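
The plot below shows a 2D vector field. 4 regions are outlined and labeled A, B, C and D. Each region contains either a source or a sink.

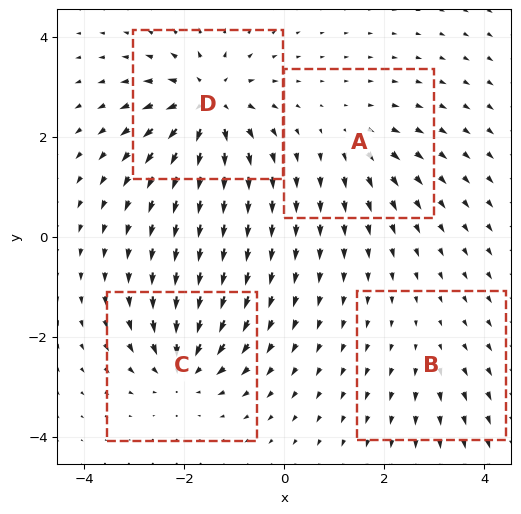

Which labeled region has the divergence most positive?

D

Divergence at each region's feature centre — A: about +4, B: about +2, C: about -6, D: about +8. Region D is most positive.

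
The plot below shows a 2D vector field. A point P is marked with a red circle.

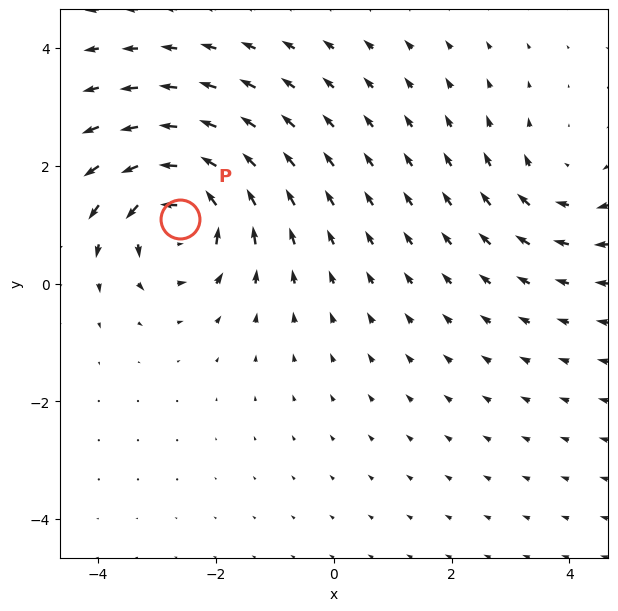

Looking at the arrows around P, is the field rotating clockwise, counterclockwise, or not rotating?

counterclockwise

Near P at (-2.6, 1.1) the arrows circulate counterclockwise. The curl (z-component) there is about +6; positive curl means counterclockwise rotation.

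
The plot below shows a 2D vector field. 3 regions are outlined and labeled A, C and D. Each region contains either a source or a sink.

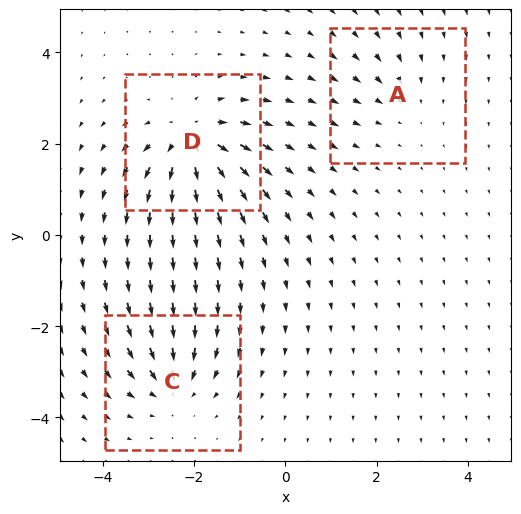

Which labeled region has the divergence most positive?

D

Divergence at each region's feature centre — A: about -2, C: about -4, D: about +6. Region D is most positive.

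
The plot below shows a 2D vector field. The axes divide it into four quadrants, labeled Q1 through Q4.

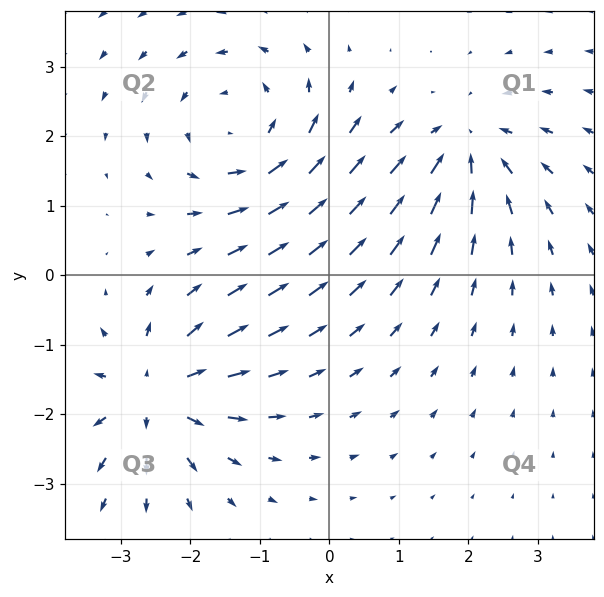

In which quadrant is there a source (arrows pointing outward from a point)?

Q3

The source sits at approximately (-2.5, -1.7), which lies in quadrant Q3. The divergence there is about +4, positive as expected for a source.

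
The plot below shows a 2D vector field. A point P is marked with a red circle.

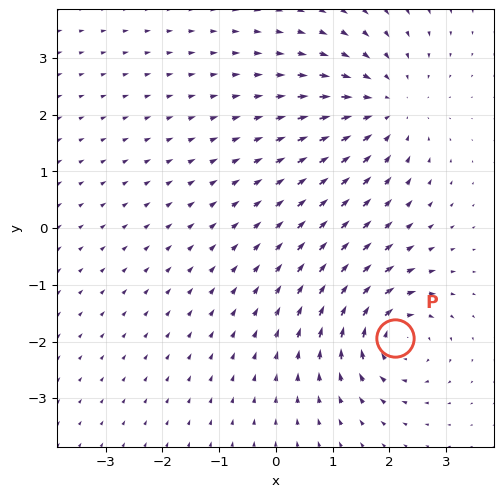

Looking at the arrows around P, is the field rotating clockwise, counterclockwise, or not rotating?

Near P at (2.1, -1.9) the arrows circulate clockwise. The curl (z-component) there is about -6; negative curl means clockwise rotation.

clockwise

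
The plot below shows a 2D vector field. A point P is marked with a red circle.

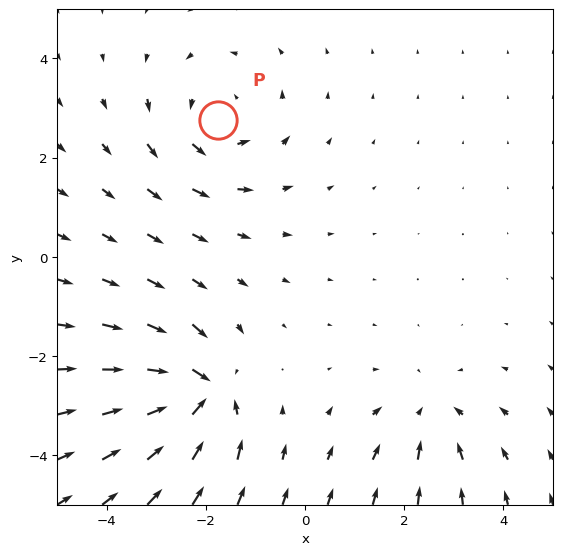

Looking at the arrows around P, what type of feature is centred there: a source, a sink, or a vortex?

At P (-1.8, 2.8) the arrows circulate counterclockwise. Divergence ≈0, curl about +3 — near-zero divergence with nonzero curl is a vortex.

vortex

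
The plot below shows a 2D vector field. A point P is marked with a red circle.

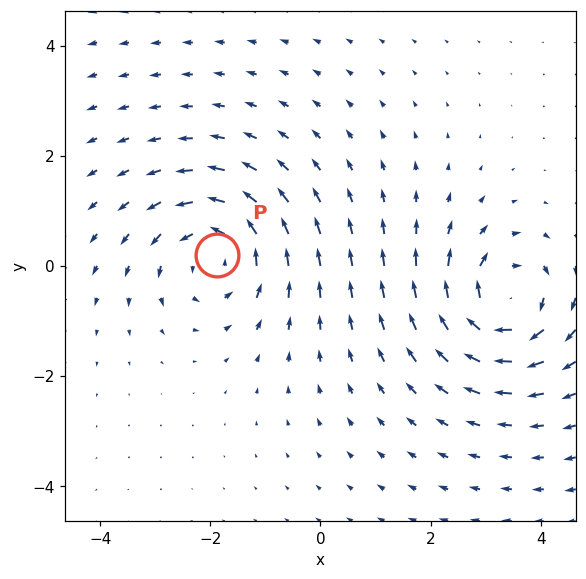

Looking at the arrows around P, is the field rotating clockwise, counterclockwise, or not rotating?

Near P at (-1.9, 0.2) the arrows circulate counterclockwise. The curl (z-component) there is about +4; positive curl means counterclockwise rotation.

counterclockwise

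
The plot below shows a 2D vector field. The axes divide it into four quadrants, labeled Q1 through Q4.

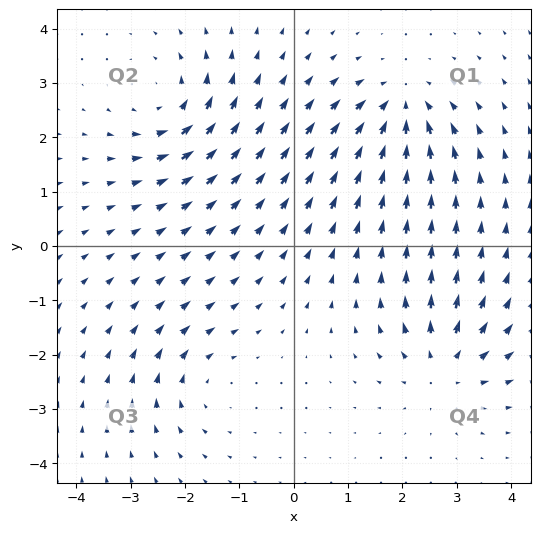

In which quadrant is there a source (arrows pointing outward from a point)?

The source sits at approximately (2.8, -2.2), which lies in quadrant Q4. The divergence there is about +5, positive as expected for a source.

Q4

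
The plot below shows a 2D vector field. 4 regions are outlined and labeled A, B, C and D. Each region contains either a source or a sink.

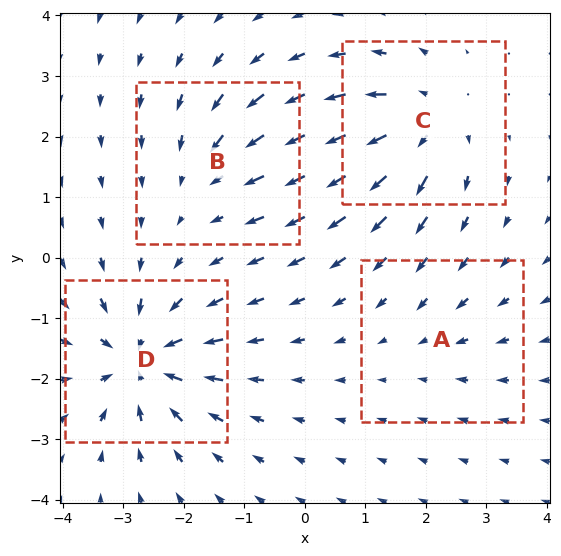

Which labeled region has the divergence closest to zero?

Divergence at each region's feature centre — A: about -2, B: about -3, C: about +5, D: about -7. Region A is closest to zero.

A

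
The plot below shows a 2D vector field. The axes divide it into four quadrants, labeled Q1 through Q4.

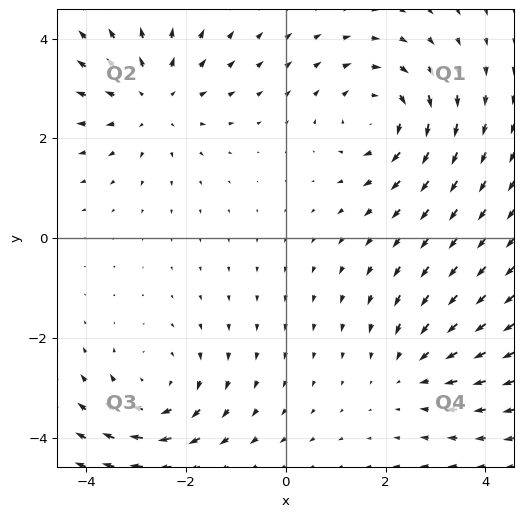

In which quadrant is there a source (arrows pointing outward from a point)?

The source sits at approximately (-2.7, 2.8), which lies in quadrant Q2. The divergence there is about +3, positive as expected for a source.

Q2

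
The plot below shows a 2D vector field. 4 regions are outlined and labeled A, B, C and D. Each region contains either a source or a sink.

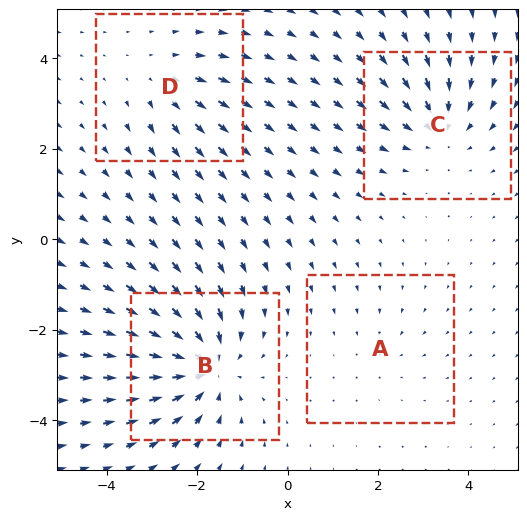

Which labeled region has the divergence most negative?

B

Divergence at each region's feature centre — A: about -2, B: about -7, C: about -5, D: about +3. Region B is most negative.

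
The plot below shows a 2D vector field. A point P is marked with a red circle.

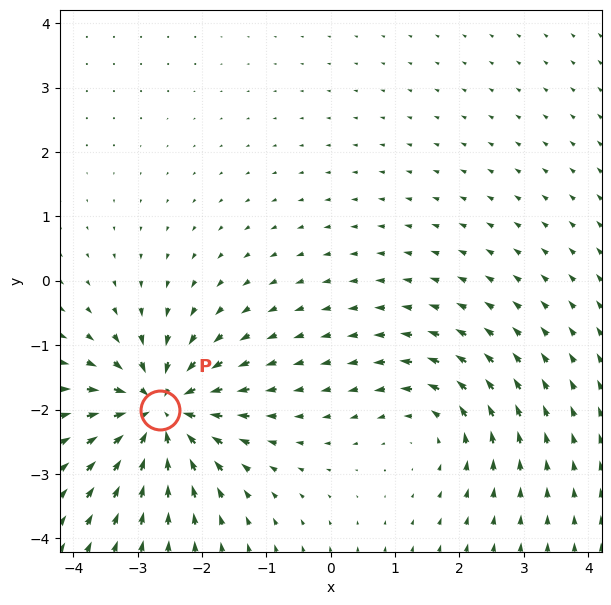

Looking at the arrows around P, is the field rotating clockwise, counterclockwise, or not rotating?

Near P at (-2.6, -2.0) the arrows show no circulation. The curl there is ≈0.

not rotating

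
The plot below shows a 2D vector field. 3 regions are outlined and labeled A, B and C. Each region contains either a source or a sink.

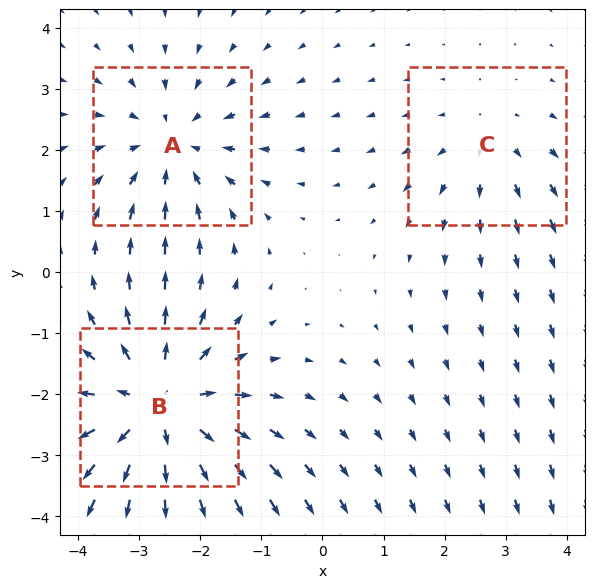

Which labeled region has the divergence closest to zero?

C

Divergence at each region's feature centre — A: about -3, B: about +4, C: about +2. Region C is closest to zero.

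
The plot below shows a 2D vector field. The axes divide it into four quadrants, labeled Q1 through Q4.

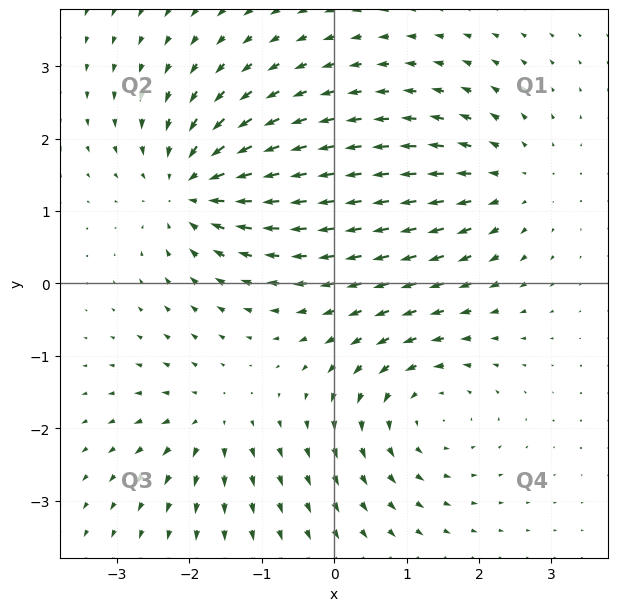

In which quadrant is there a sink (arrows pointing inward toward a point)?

Q2

The sink sits at approximately (-2.0, 1.3), which lies in quadrant Q2. The divergence there is about -6, negative as expected for a sink.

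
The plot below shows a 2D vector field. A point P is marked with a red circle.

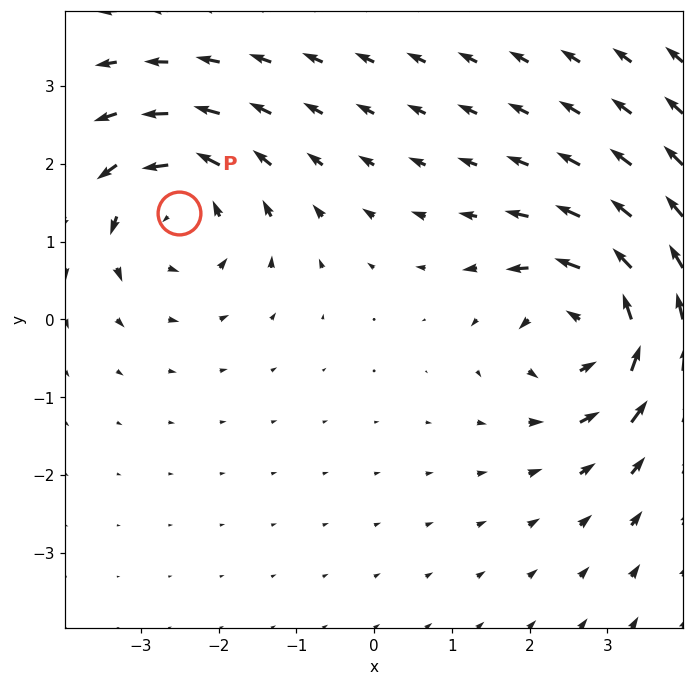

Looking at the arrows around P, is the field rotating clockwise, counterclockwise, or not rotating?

Near P at (-2.5, 1.4) the arrows circulate counterclockwise. The curl (z-component) there is about +4; positive curl means counterclockwise rotation.

counterclockwise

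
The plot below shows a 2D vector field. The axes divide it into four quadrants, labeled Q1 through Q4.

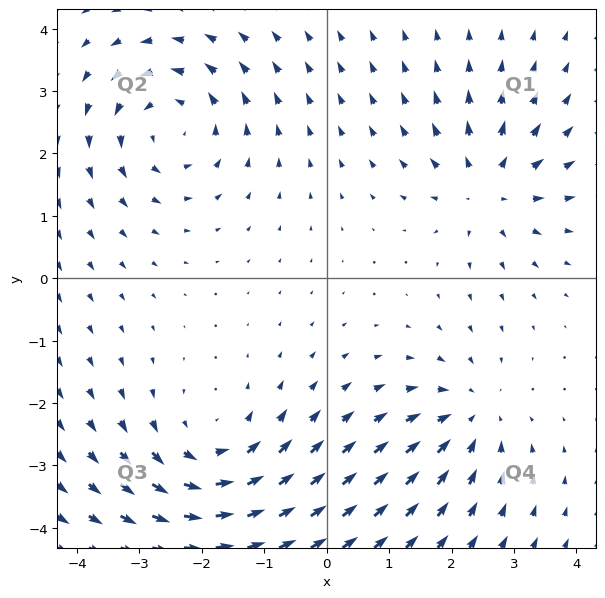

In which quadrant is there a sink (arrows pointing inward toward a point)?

The sink sits at approximately (2.3, -2.2), which lies in quadrant Q4. The divergence there is about -4, negative as expected for a sink.

Q4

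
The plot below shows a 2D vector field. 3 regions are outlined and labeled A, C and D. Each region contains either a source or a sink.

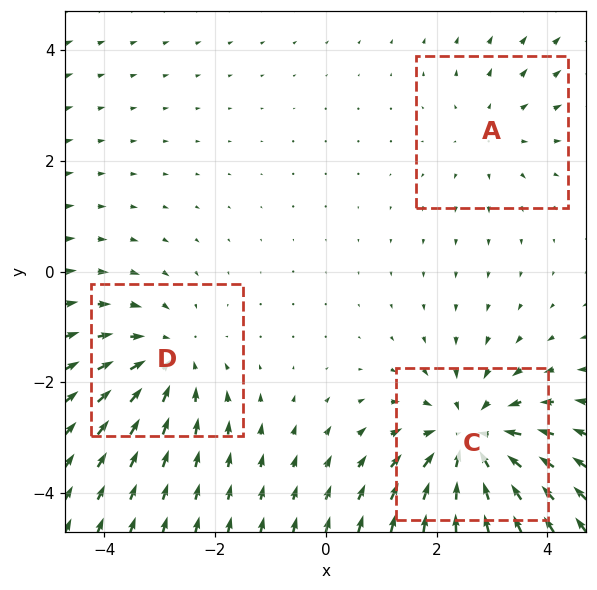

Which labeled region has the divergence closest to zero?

Divergence at each region's feature centre — A: about +2, C: about -4, D: about -3. Region A is closest to zero.

A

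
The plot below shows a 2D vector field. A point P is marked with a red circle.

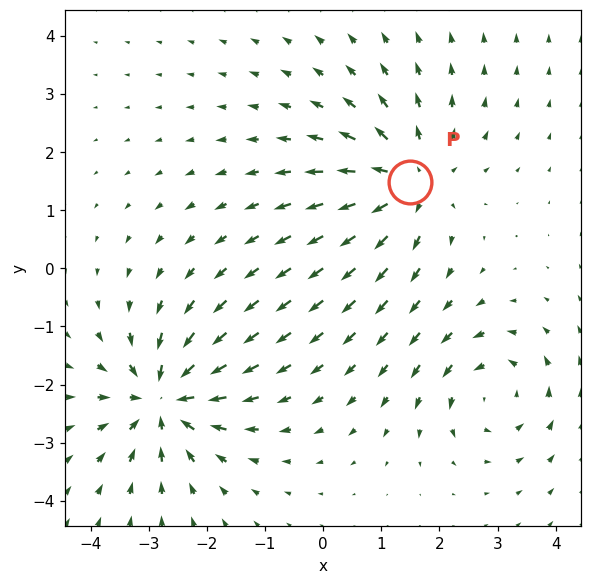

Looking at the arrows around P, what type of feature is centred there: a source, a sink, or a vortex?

At P (1.5, 1.5) the arrows spread outward. Divergence about +5, curl ≈0 — positive divergence with near-zero curl is a source.

source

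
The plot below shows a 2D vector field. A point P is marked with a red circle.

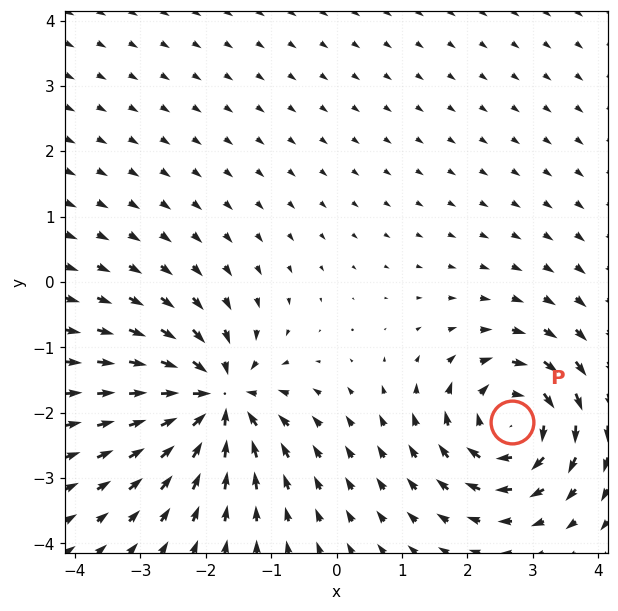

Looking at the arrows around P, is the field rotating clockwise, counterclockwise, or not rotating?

clockwise

Near P at (2.7, -2.1) the arrows circulate clockwise. The curl (z-component) there is about -6; negative curl means clockwise rotation.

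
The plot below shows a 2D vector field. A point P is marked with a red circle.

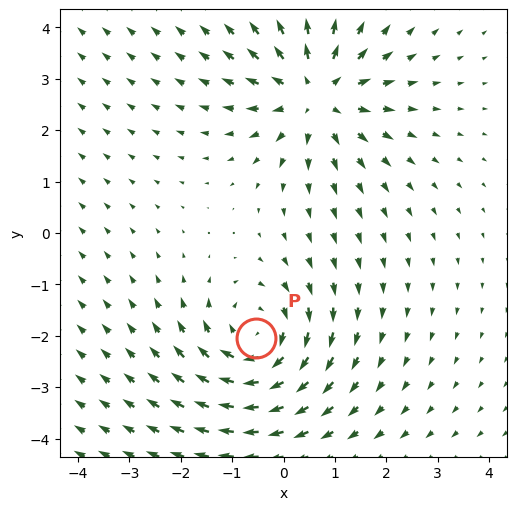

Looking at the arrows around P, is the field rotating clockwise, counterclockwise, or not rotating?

Near P at (-0.5, -2.0) the arrows circulate clockwise. The curl (z-component) there is about -4; negative curl means clockwise rotation.

clockwise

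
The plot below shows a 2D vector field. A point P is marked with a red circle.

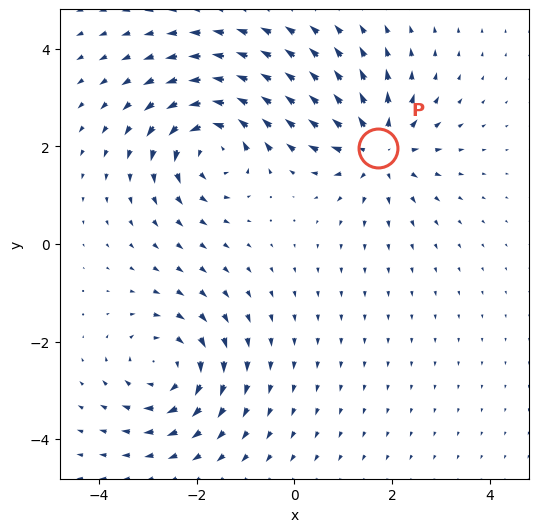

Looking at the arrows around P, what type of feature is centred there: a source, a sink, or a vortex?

At P (1.7, 2.0) the arrows spread outward. Divergence about +4, curl ≈0 — positive divergence with near-zero curl is a source.

source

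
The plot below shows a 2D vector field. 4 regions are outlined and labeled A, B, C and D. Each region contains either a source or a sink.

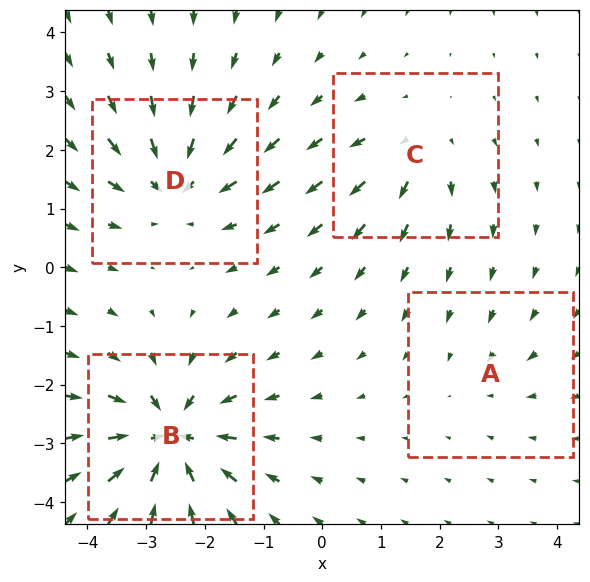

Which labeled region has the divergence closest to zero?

Divergence at each region's feature centre — A: about -2, B: about -8, C: about +4, D: about -6. Region A is closest to zero.

A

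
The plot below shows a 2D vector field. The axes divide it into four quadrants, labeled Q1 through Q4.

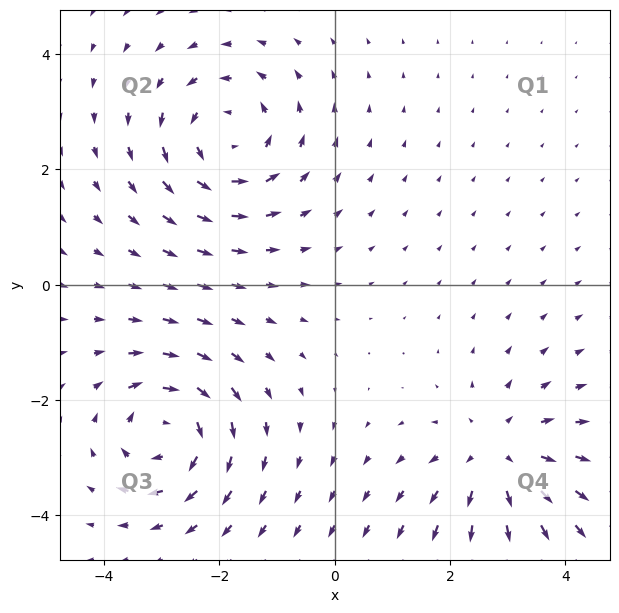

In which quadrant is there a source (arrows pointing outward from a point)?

Q4

The source sits at approximately (2.8, -3.0), which lies in quadrant Q4. The divergence there is about +4, positive as expected for a source.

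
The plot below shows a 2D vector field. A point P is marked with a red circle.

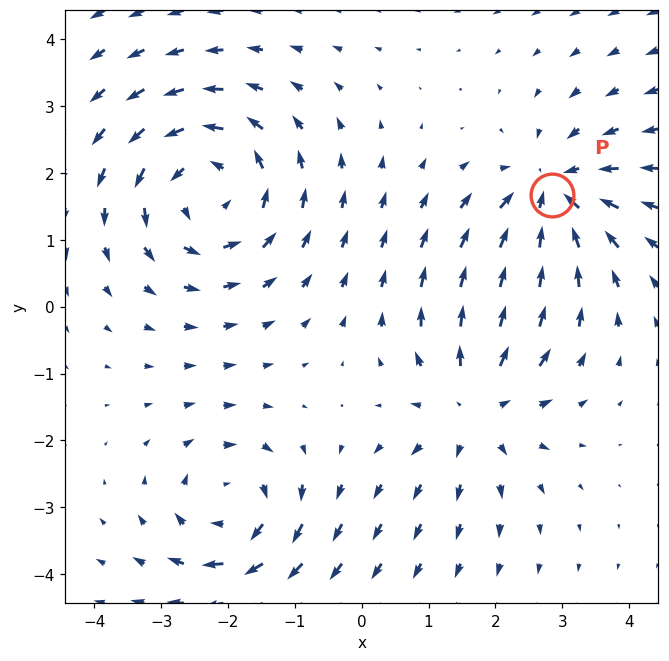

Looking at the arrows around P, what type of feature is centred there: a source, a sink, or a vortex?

sink

At P (2.8, 1.7) the arrows converge inward. Divergence about -5, curl ≈0 — negative divergence with near-zero curl is a sink.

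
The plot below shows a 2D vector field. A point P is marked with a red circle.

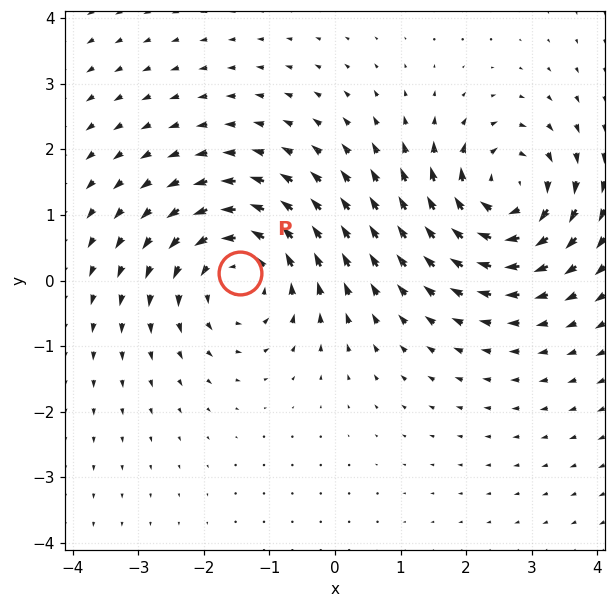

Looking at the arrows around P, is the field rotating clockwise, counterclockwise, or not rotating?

Near P at (-1.5, 0.1) the arrows circulate counterclockwise. The curl (z-component) there is about +5; positive curl means counterclockwise rotation.

counterclockwise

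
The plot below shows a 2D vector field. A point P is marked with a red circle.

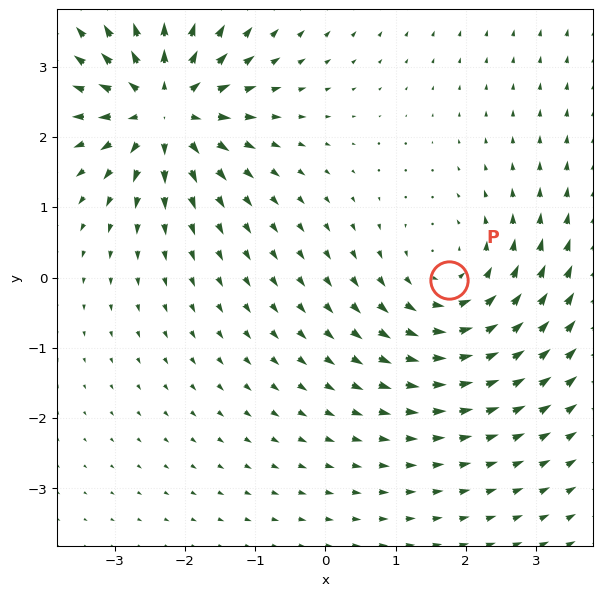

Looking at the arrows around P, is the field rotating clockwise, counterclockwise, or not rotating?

counterclockwise

Near P at (1.8, -0.0) the arrows circulate counterclockwise. The curl (z-component) there is about +4; positive curl means counterclockwise rotation.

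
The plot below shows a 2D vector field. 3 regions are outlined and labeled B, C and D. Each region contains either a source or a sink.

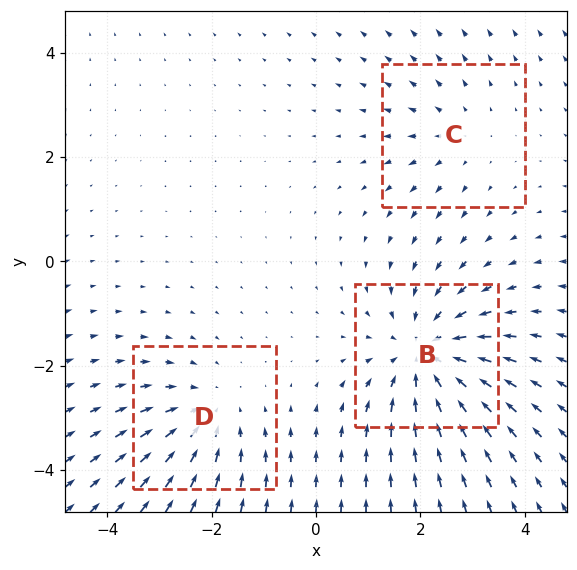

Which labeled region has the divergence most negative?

B

Divergence at each region's feature centre — B: about -4, C: about +2, D: about -3. Region B is most negative.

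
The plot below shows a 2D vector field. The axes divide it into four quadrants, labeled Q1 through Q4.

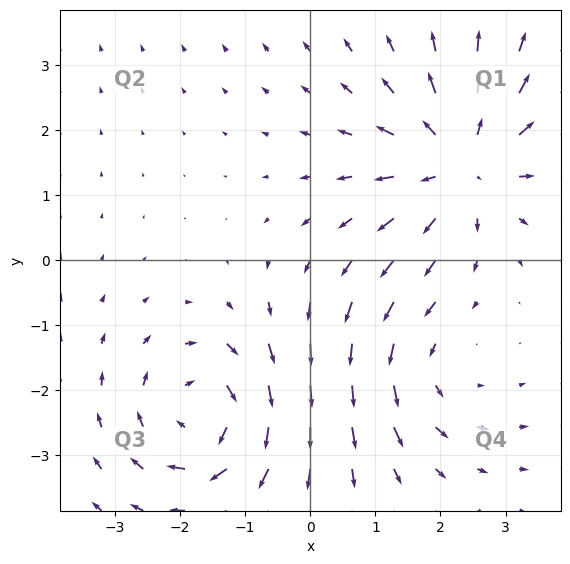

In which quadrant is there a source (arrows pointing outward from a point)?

The source sits at approximately (2.3, 1.5), which lies in quadrant Q1. The divergence there is about +3, positive as expected for a source.

Q1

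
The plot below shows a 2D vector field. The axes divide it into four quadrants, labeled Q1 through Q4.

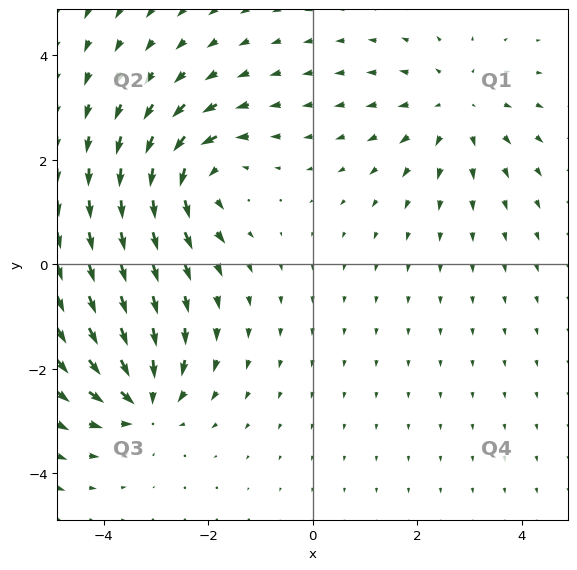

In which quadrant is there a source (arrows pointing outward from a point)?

Q1

The source sits at approximately (2.7, 3.0), which lies in quadrant Q1. The divergence there is about +4, positive as expected for a source.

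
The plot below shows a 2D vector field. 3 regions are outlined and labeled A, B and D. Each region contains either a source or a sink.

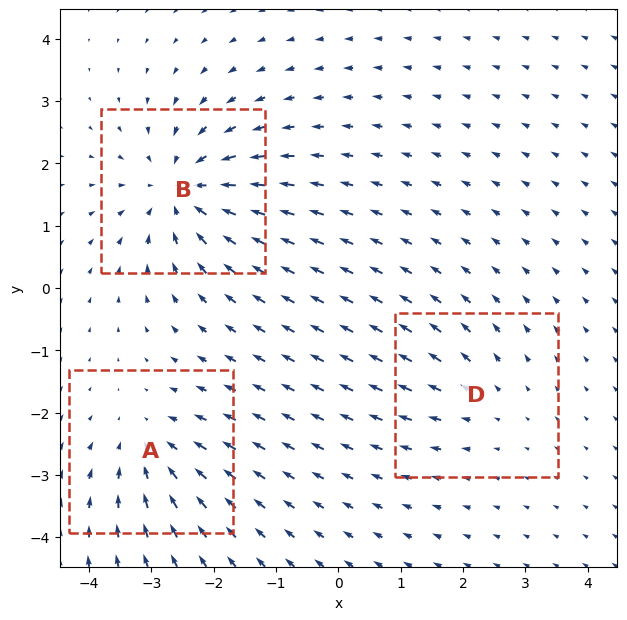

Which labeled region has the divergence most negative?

Divergence at each region's feature centre — A: about -3, B: about -5, D: about +2. Region B is most negative.

B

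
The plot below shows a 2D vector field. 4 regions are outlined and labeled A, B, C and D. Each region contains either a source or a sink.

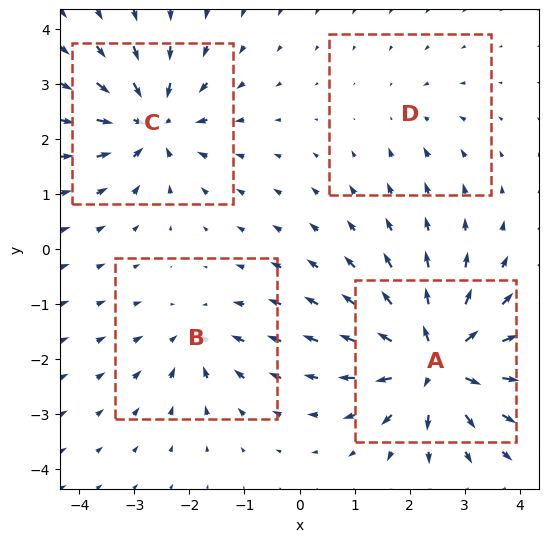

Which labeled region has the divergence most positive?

Divergence at each region's feature centre — A: about +9, B: about -4, C: about -7, D: about -2. Region A is most positive.

A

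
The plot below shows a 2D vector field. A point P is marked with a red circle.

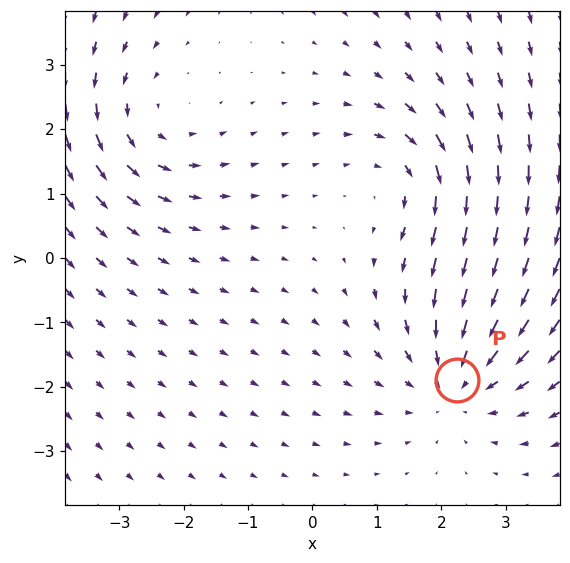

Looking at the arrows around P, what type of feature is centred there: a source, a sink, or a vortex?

sink

At P (2.2, -1.9) the arrows converge inward. Divergence about -3, curl ≈0 — negative divergence with near-zero curl is a sink.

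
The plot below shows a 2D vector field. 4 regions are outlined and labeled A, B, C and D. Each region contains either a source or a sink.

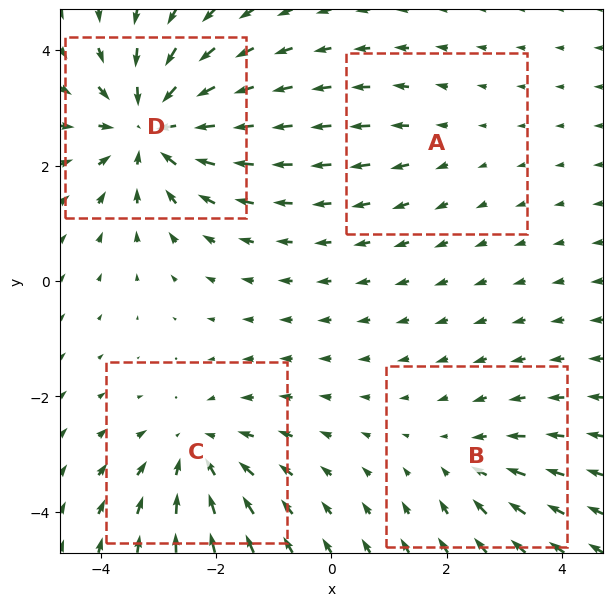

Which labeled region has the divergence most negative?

Divergence at each region's feature centre — A: about +2, B: about -3, C: about -4, D: about -6. Region D is most negative.

D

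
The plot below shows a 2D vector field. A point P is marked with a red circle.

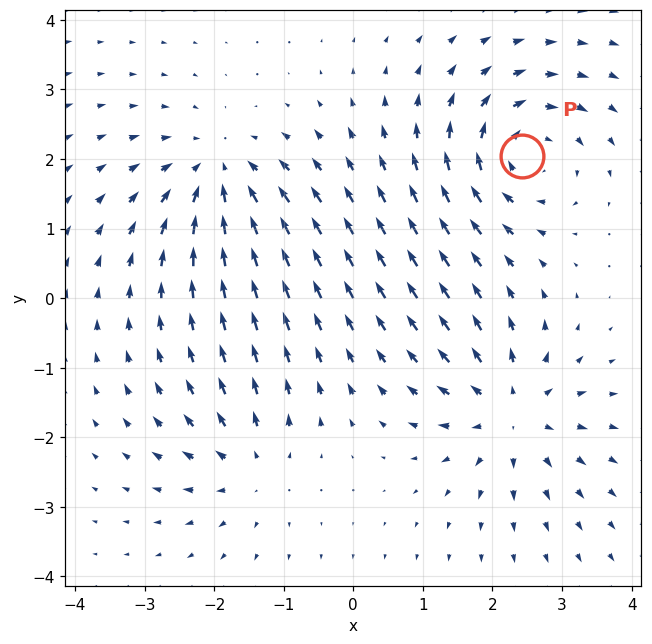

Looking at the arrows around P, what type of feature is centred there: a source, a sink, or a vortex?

vortex

At P (2.4, 2.0) the arrows circulate clockwise. Divergence ≈0, curl about -5 — near-zero divergence with nonzero curl is a vortex.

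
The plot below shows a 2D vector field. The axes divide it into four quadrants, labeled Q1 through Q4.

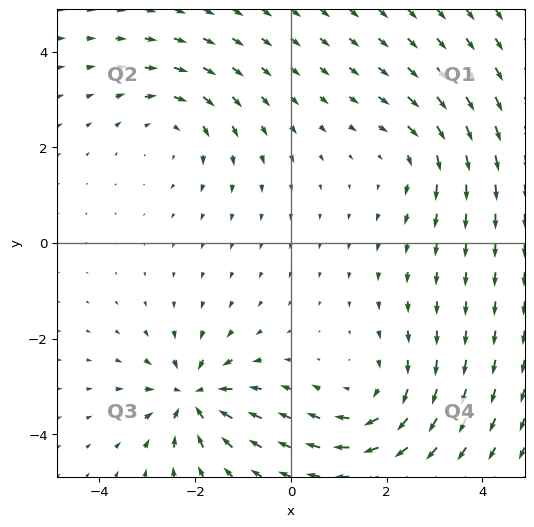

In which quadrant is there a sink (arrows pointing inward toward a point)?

Q3

The sink sits at approximately (-2.0, -3.2), which lies in quadrant Q3. The divergence there is about -5, negative as expected for a sink.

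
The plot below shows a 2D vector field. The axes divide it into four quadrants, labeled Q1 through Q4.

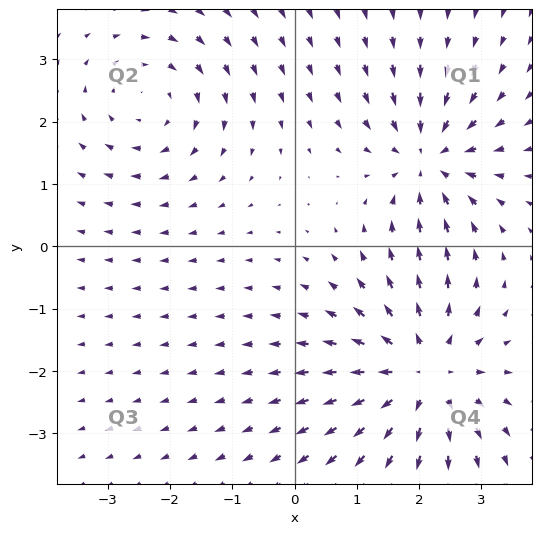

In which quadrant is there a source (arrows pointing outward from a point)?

The source sits at approximately (2.1, -2.0), which lies in quadrant Q4. The divergence there is about +4, positive as expected for a source.

Q4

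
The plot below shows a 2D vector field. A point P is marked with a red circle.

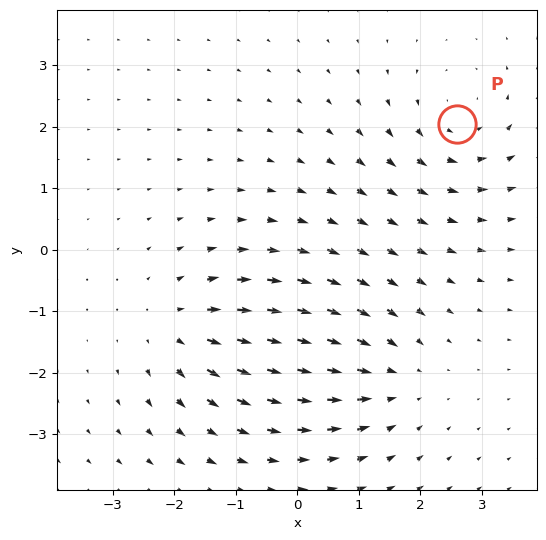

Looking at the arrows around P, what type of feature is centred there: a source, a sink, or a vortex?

At P (2.6, 2.0) the arrows circulate counterclockwise. Divergence ≈0, curl about +4 — near-zero divergence with nonzero curl is a vortex.

vortex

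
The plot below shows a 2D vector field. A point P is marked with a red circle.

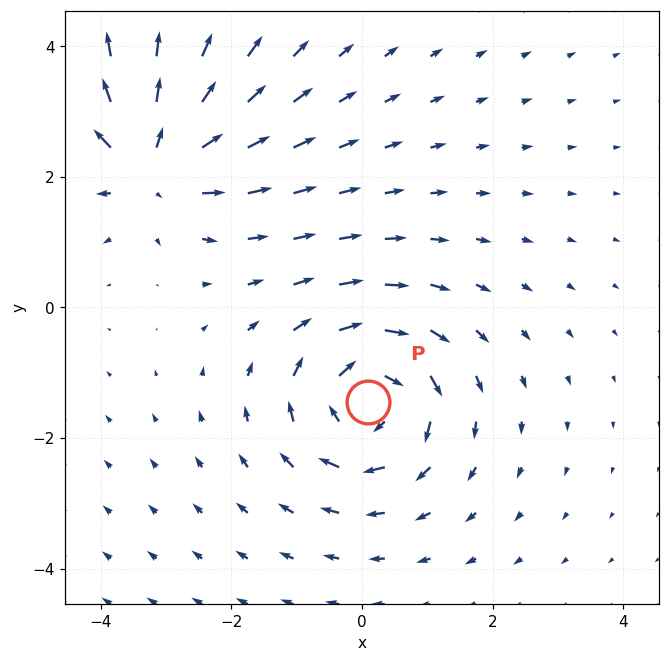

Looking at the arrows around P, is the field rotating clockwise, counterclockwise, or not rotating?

Near P at (0.1, -1.4) the arrows circulate clockwise. The curl (z-component) there is about -4; negative curl means clockwise rotation.

clockwise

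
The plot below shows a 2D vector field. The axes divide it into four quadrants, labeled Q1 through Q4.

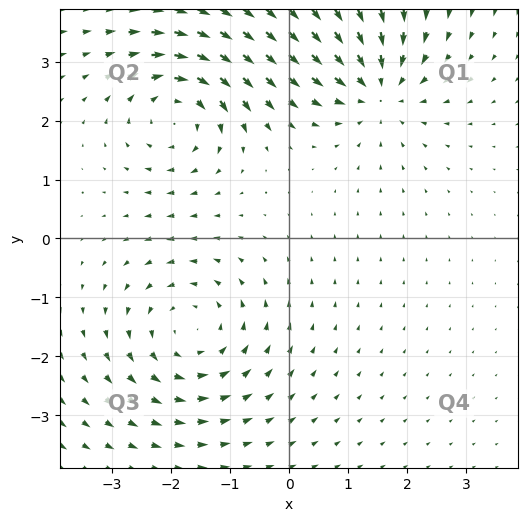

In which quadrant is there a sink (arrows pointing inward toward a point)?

The sink sits at approximately (1.5, 2.5), which lies in quadrant Q1. The divergence there is about -4, negative as expected for a sink.

Q1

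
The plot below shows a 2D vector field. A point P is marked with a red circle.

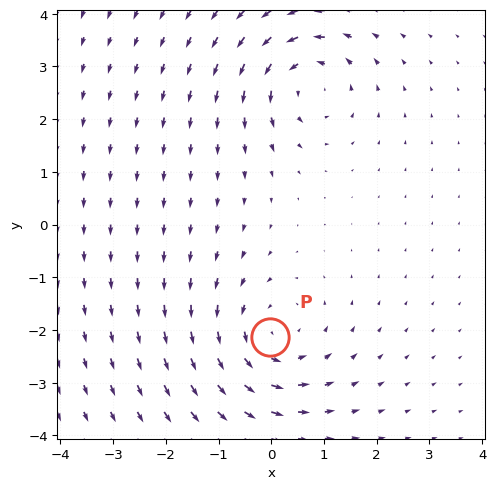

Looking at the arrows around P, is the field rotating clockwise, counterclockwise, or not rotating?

counterclockwise

Near P at (-0.0, -2.1) the arrows circulate counterclockwise. The curl (z-component) there is about +3; positive curl means counterclockwise rotation.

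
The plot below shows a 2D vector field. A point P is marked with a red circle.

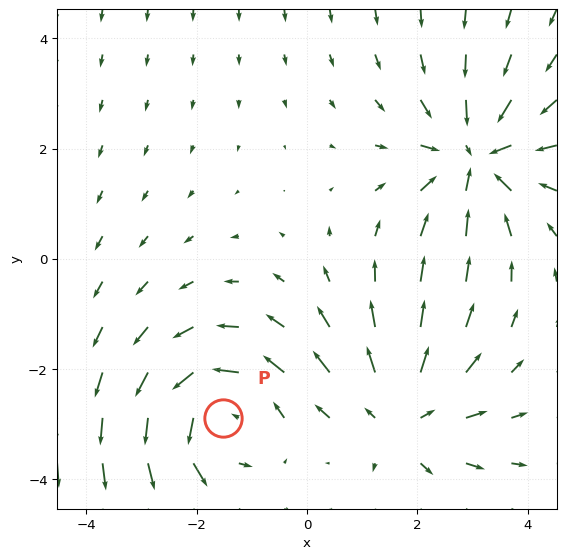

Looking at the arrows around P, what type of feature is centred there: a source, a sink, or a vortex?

At P (-1.5, -2.9) the arrows circulate counterclockwise. Divergence ≈0, curl about +3 — near-zero divergence with nonzero curl is a vortex.

vortex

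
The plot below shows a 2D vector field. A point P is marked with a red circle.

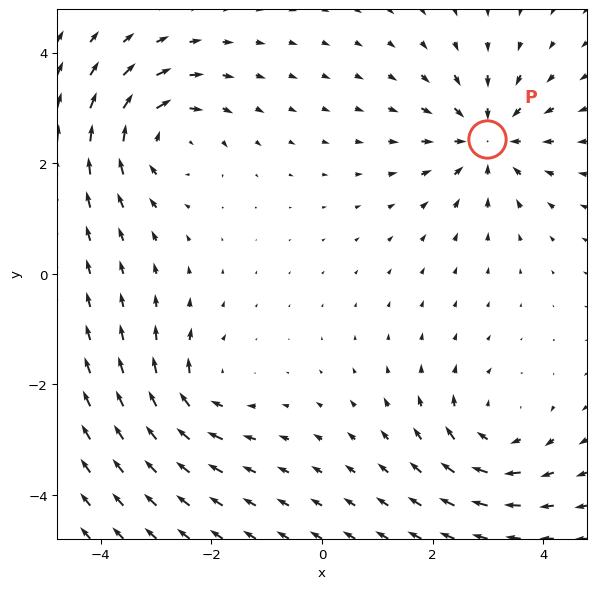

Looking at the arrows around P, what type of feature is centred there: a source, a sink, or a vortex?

At P (3.0, 2.4) the arrows converge inward. Divergence about -5, curl ≈0 — negative divergence with near-zero curl is a sink.

sink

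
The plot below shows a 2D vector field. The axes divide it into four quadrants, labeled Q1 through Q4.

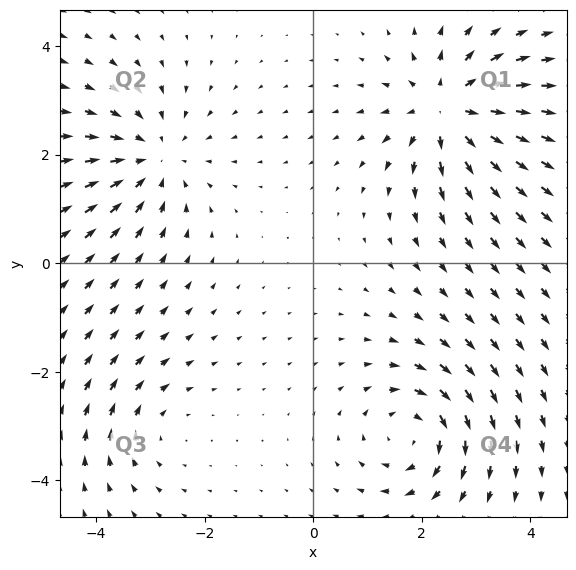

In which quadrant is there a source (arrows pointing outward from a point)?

The source sits at approximately (2.5, 2.8), which lies in quadrant Q1. The divergence there is about +6, positive as expected for a source.

Q1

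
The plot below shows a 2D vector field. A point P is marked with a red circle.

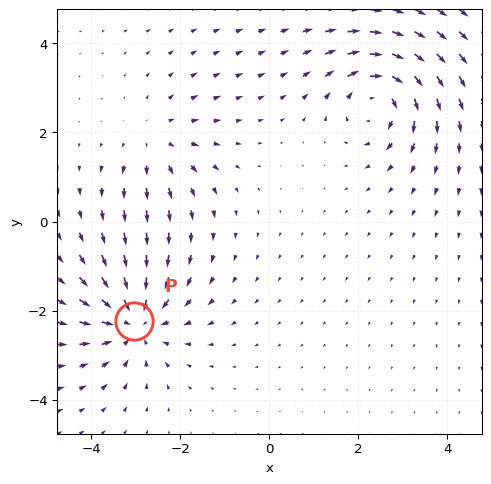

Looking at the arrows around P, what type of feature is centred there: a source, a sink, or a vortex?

At P (-3.0, -2.2) the arrows converge inward. Divergence about -5, curl ≈0 — negative divergence with near-zero curl is a sink.

sink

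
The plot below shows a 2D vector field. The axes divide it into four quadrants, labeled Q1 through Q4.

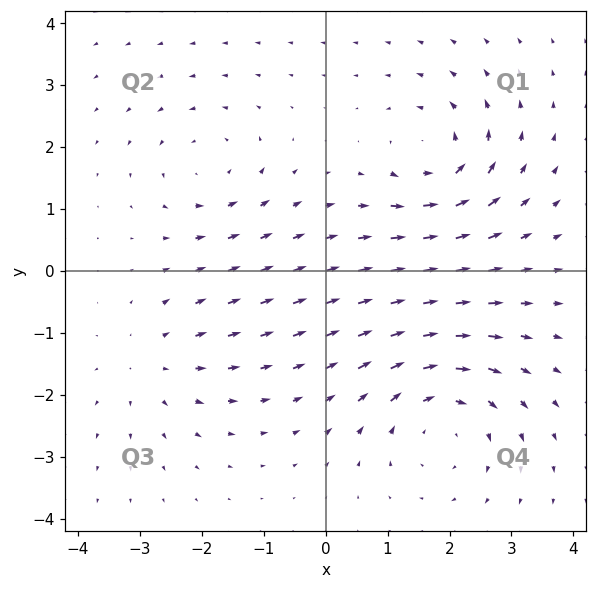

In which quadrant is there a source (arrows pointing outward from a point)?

Q3

The source sits at approximately (-2.8, -1.5), which lies in quadrant Q3. The divergence there is about +2, positive as expected for a source.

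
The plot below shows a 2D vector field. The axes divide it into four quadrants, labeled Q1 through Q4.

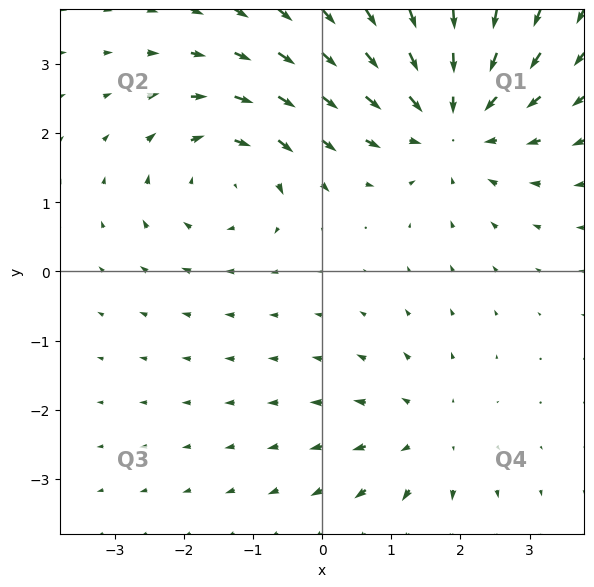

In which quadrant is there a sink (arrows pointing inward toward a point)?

The sink sits at approximately (1.9, 2.2), which lies in quadrant Q1. The divergence there is about -4, negative as expected for a sink.

Q1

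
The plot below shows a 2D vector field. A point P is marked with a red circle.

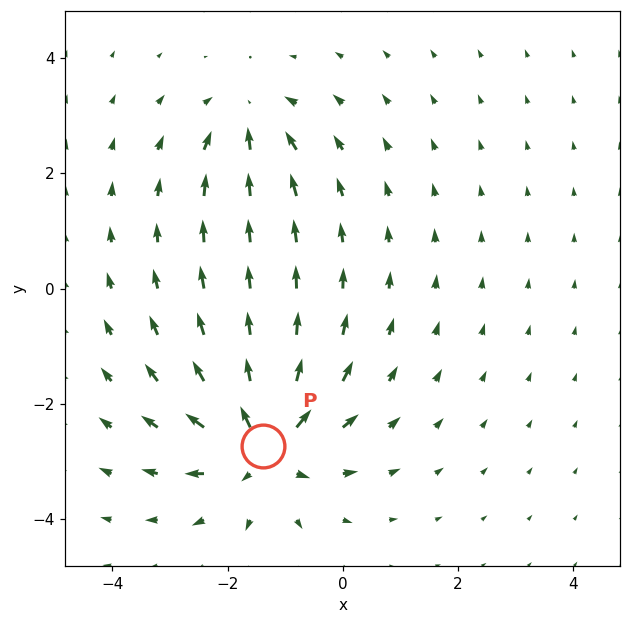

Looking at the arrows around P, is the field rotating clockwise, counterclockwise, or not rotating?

Near P at (-1.4, -2.7) the arrows show no circulation. The curl there is ≈0.

not rotating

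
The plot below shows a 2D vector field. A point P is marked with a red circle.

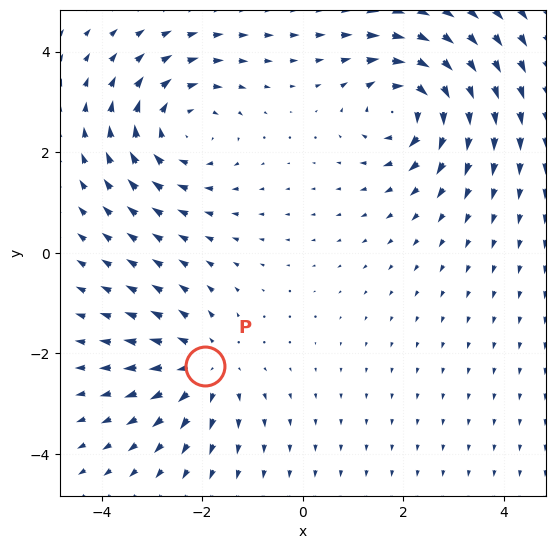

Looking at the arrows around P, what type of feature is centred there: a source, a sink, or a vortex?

At P (-1.9, -2.3) the arrows spread outward. Divergence about +4, curl ≈0 — positive divergence with near-zero curl is a source.

source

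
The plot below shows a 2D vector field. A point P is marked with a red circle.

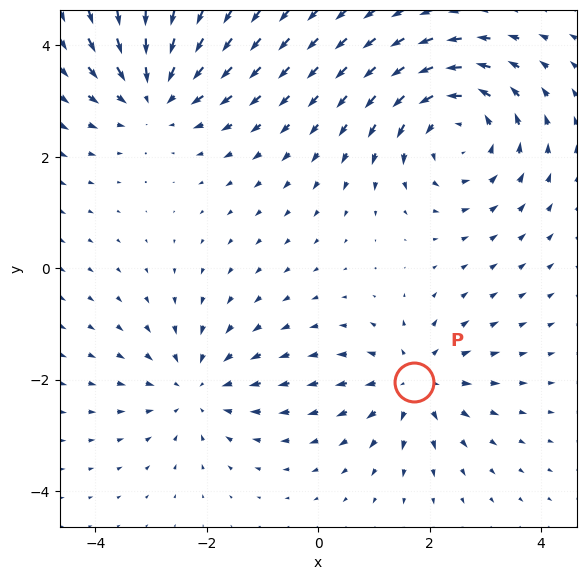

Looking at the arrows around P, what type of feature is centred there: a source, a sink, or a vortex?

At P (1.7, -2.0) the arrows spread outward. Divergence about +3, curl ≈0 — positive divergence with near-zero curl is a source.

source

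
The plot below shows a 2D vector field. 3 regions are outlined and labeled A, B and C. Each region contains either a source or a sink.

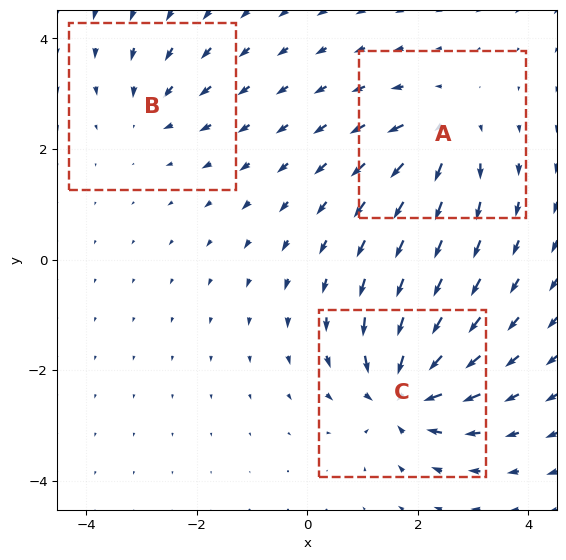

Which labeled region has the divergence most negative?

C

Divergence at each region's feature centre — A: about +4, B: about -3, C: about -6. Region C is most negative.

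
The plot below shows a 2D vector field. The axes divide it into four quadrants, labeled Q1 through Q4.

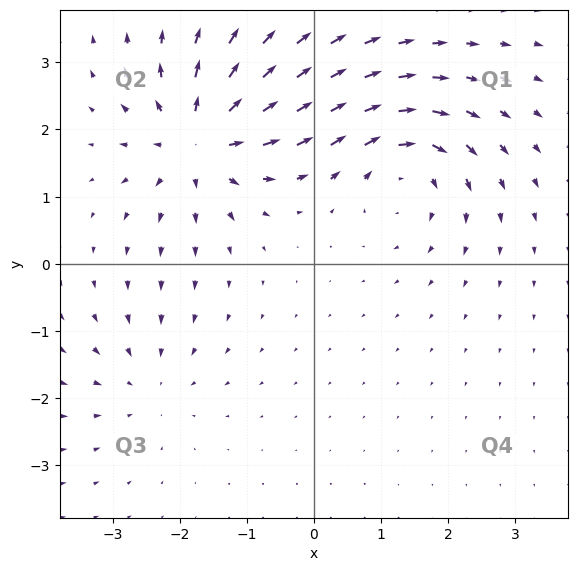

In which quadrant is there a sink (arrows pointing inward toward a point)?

Q3

The sink sits at approximately (-2.5, -1.8), which lies in quadrant Q3. The divergence there is about -3, negative as expected for a sink.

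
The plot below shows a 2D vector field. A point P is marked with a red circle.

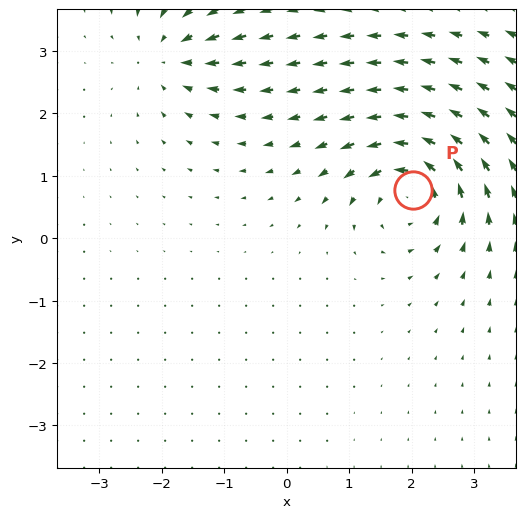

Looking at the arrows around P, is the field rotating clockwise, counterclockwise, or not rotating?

counterclockwise

Near P at (2.0, 0.8) the arrows circulate counterclockwise. The curl (z-component) there is about +7; positive curl means counterclockwise rotation.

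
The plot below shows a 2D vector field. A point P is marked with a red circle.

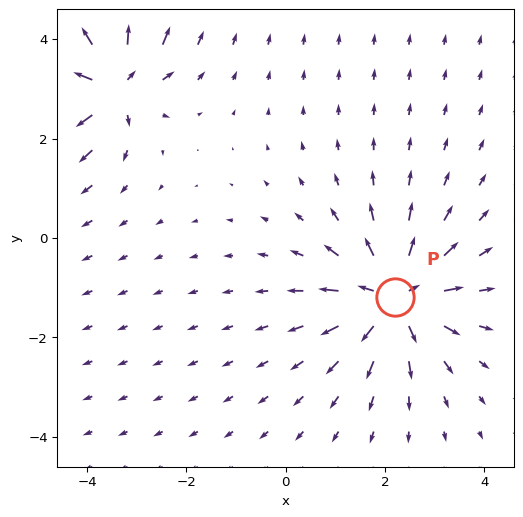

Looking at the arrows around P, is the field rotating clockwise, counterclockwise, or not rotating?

not rotating

Near P at (2.2, -1.2) the arrows show no circulation. The curl there is ≈0.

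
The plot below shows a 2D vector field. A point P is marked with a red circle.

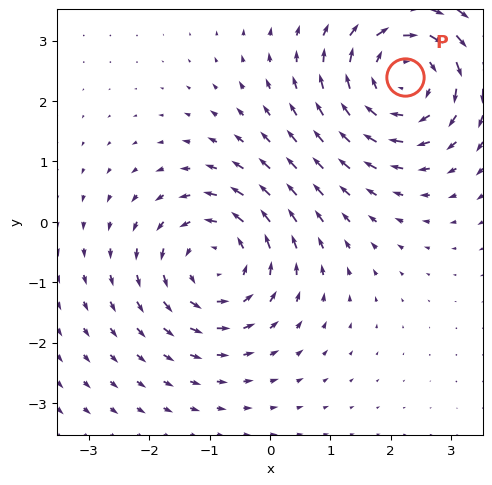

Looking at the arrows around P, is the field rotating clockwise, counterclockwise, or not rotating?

Near P at (2.2, 2.4) the arrows circulate clockwise. The curl (z-component) there is about -4; negative curl means clockwise rotation.

clockwise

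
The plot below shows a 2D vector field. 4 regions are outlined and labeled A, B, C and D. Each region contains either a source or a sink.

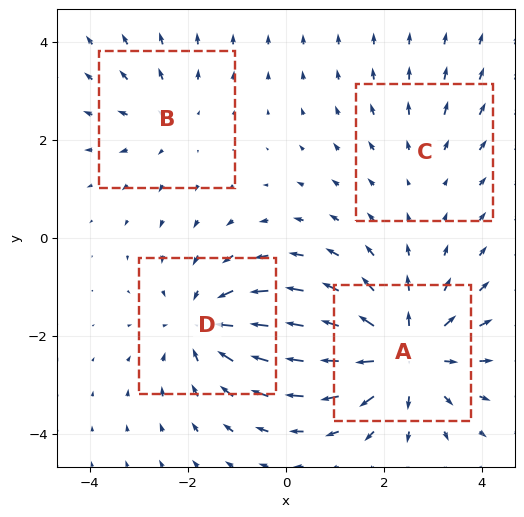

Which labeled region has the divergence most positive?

Divergence at each region's feature centre — A: about +6, B: about +3, C: about +2, D: about -4. Region A is most positive.

A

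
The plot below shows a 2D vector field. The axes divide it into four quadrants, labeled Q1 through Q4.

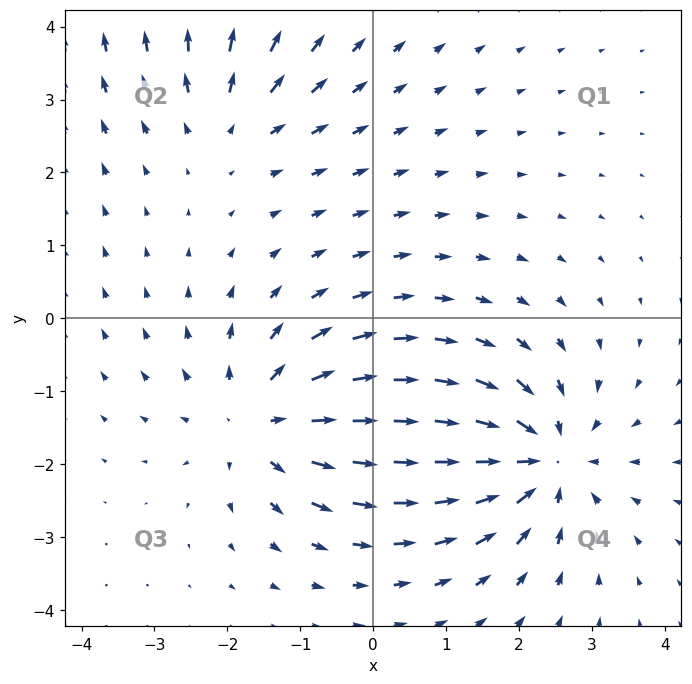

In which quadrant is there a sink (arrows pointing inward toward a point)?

Q4

The sink sits at approximately (2.3, -1.9), which lies in quadrant Q4. The divergence there is about -5, negative as expected for a sink.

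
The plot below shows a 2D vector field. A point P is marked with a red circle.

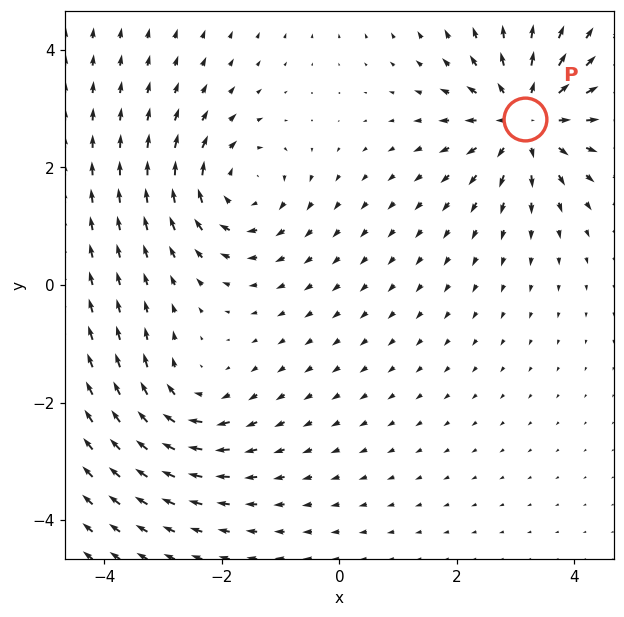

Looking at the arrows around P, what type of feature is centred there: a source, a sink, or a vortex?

At P (3.2, 2.8) the arrows spread outward. Divergence about +5, curl ≈0 — positive divergence with near-zero curl is a source.

source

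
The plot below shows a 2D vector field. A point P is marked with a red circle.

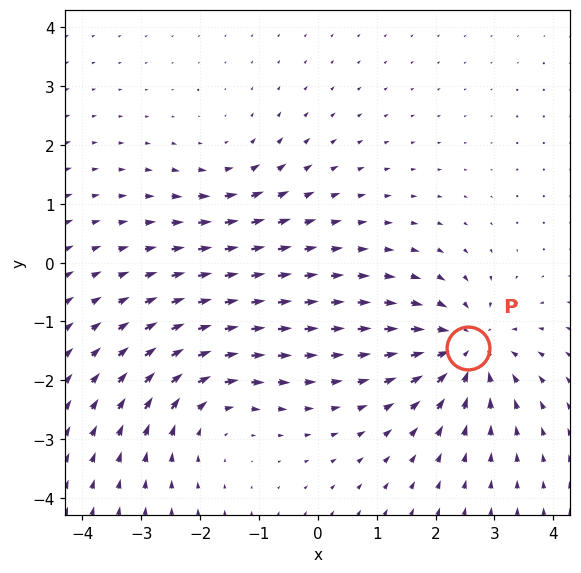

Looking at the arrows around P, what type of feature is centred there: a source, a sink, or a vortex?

At P (2.5, -1.4) the arrows converge inward. Divergence about -6, curl ≈0 — negative divergence with near-zero curl is a sink.

sink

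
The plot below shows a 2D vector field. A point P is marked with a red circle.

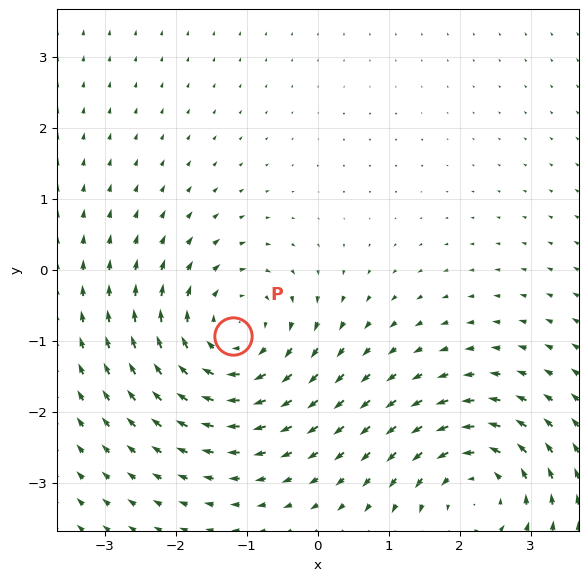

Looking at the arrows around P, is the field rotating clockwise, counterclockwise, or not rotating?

Near P at (-1.2, -0.9) the arrows circulate clockwise. The curl (z-component) there is about -4; negative curl means clockwise rotation.

clockwise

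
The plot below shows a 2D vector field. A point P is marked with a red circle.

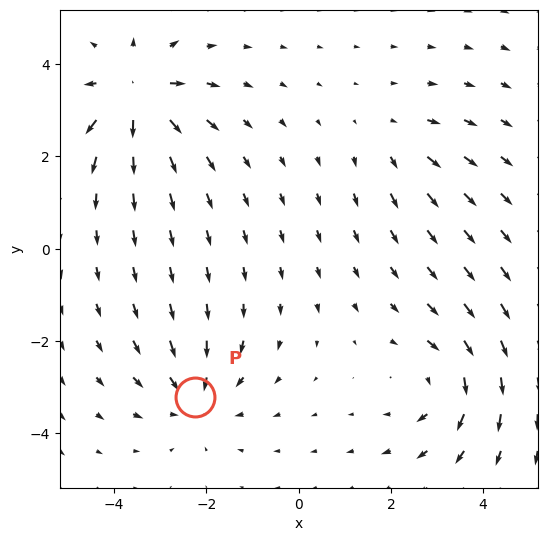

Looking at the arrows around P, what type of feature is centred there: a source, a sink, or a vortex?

sink

At P (-2.2, -3.2) the arrows converge inward. Divergence about -4, curl ≈0 — negative divergence with near-zero curl is a sink.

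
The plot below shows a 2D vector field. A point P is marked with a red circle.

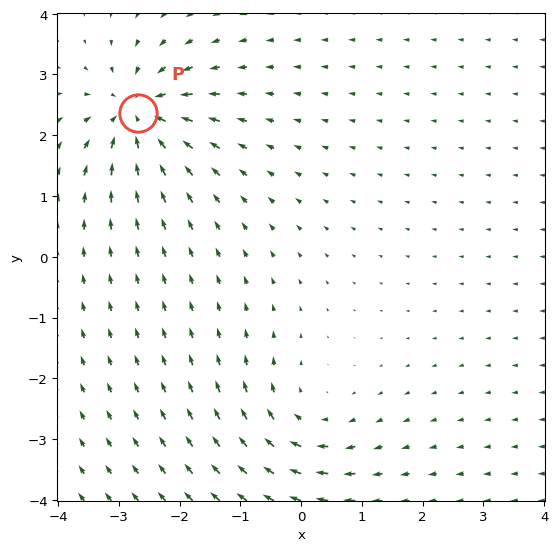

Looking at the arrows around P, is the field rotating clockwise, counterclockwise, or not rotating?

not rotating

Near P at (-2.7, 2.4) the arrows show no circulation. The curl there is ≈0.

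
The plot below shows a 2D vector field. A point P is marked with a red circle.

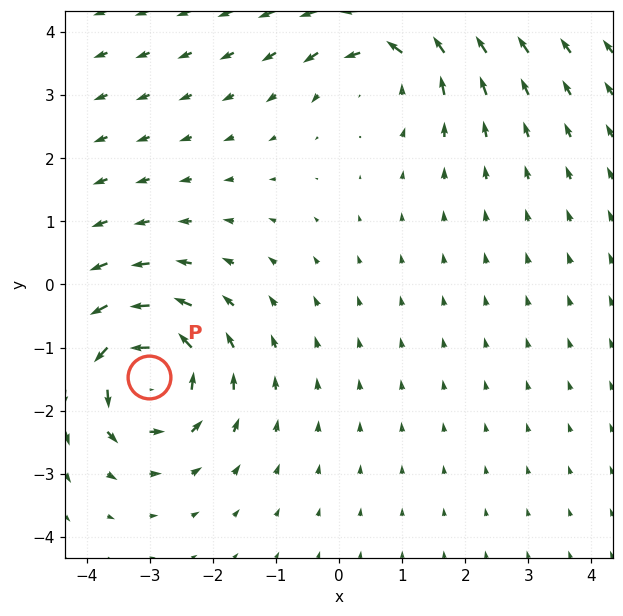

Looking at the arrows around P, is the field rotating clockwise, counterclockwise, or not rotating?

counterclockwise

Near P at (-3.0, -1.5) the arrows circulate counterclockwise. The curl (z-component) there is about +5; positive curl means counterclockwise rotation.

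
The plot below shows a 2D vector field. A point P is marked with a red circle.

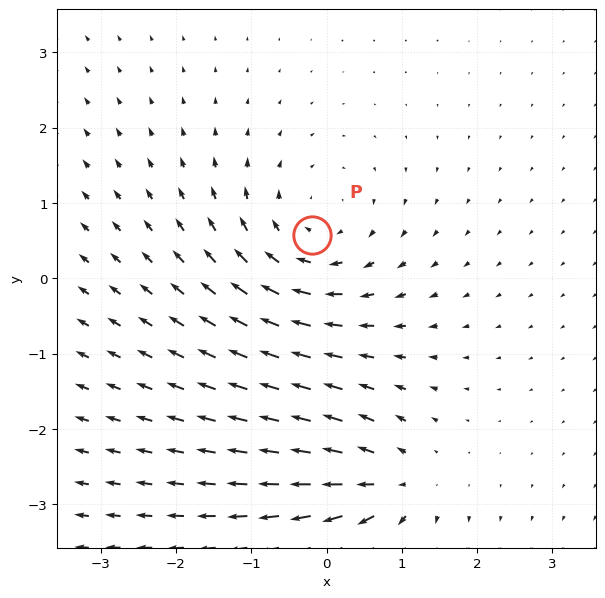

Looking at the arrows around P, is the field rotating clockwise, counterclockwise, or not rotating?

Near P at (-0.2, 0.6) the arrows circulate clockwise. The curl (z-component) there is about -4; negative curl means clockwise rotation.

clockwise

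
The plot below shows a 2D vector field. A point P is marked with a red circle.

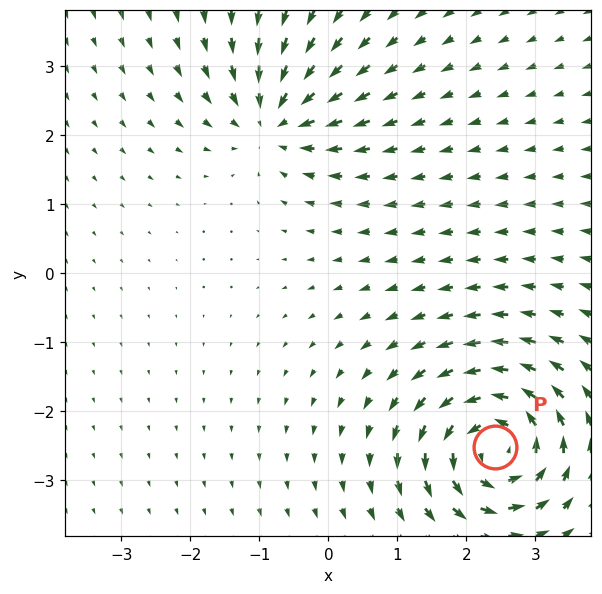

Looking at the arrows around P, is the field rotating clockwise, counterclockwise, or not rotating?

counterclockwise

Near P at (2.4, -2.5) the arrows circulate counterclockwise. The curl (z-component) there is about +6; positive curl means counterclockwise rotation.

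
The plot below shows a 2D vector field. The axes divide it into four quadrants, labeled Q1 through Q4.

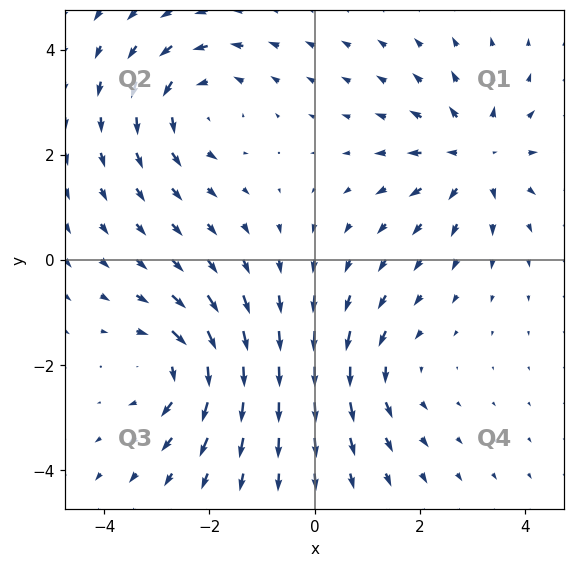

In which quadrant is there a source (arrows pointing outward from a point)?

Q1

The source sits at approximately (3.1, 2.0), which lies in quadrant Q1. The divergence there is about +4, positive as expected for a source.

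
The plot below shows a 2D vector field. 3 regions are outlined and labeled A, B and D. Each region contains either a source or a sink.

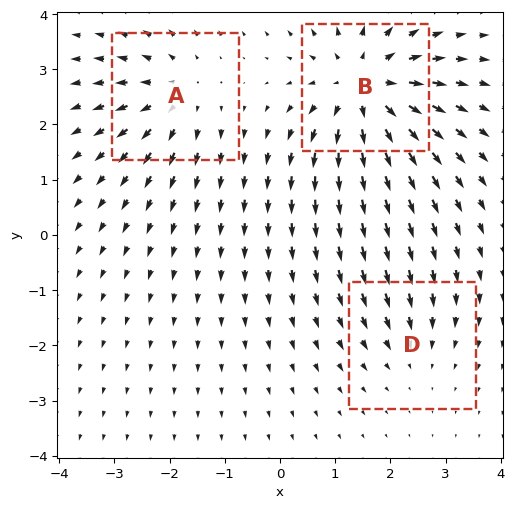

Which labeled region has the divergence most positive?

B

Divergence at each region's feature centre — A: about +3, B: about +5, D: about -2. Region B is most positive.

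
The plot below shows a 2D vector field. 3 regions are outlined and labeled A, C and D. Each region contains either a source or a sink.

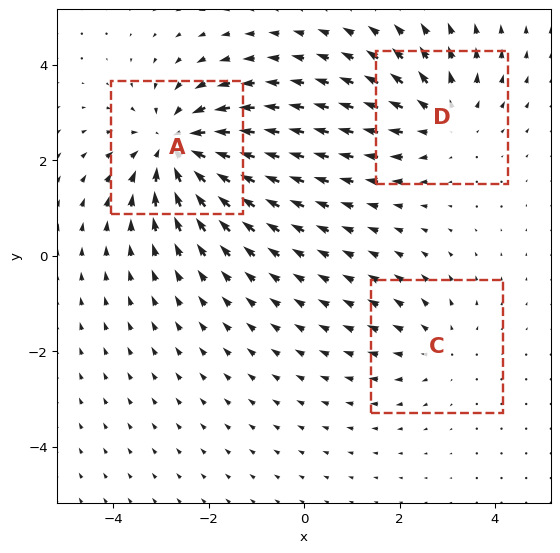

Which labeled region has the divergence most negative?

A

Divergence at each region's feature centre — A: about -4, C: about +2, D: about +3. Region A is most negative.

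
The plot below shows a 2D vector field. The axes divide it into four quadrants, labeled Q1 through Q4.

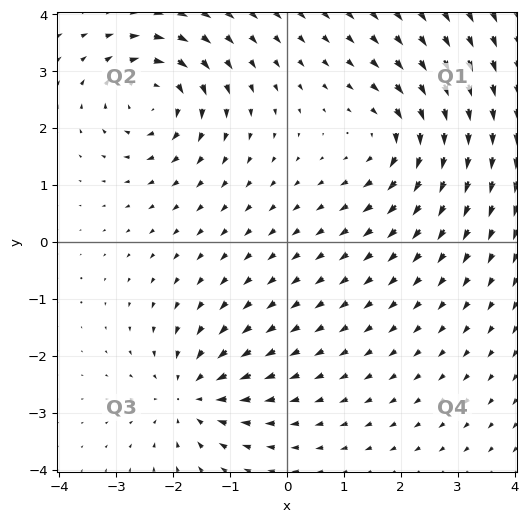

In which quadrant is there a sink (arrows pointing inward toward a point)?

Q3

The sink sits at approximately (-1.7, -2.7), which lies in quadrant Q3. The divergence there is about -5, negative as expected for a sink.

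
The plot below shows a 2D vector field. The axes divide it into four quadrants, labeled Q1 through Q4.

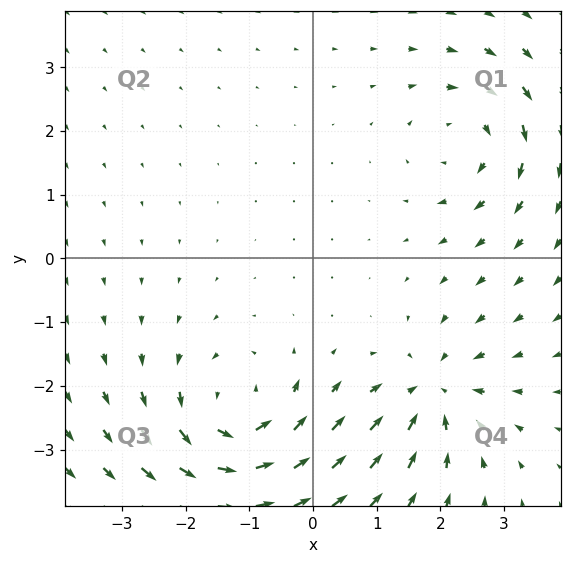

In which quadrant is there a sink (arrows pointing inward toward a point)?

Q4

The sink sits at approximately (1.9, -2.1), which lies in quadrant Q4. The divergence there is about -4, negative as expected for a sink.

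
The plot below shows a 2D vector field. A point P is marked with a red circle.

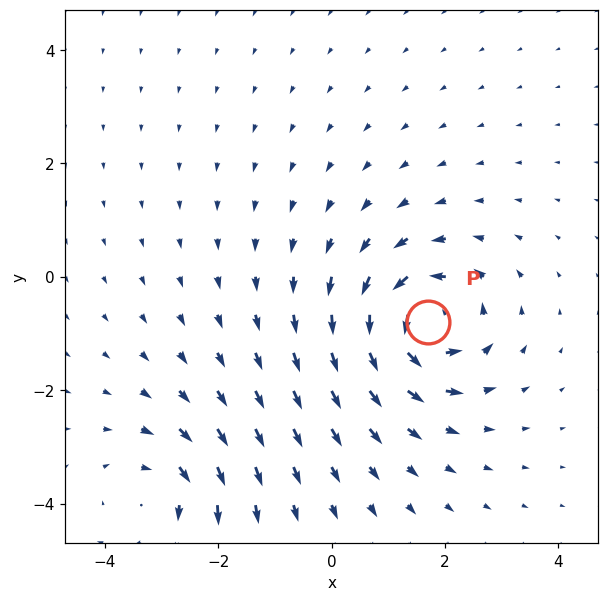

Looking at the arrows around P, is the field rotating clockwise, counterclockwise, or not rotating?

counterclockwise

Near P at (1.7, -0.8) the arrows circulate counterclockwise. The curl (z-component) there is about +6; positive curl means counterclockwise rotation.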